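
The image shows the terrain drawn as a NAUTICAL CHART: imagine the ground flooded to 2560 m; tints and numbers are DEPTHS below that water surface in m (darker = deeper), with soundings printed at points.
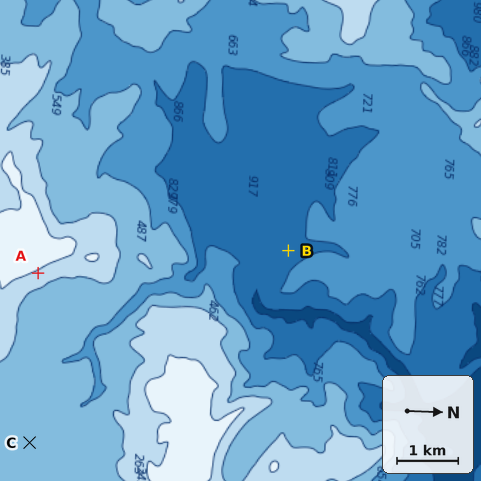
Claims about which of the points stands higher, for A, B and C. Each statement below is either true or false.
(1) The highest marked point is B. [false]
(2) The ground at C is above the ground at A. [false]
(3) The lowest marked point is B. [true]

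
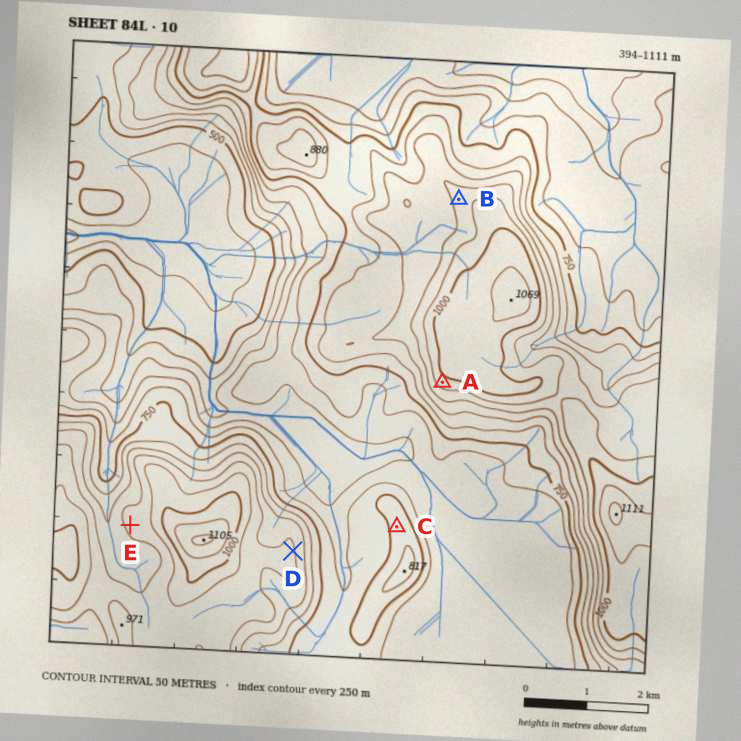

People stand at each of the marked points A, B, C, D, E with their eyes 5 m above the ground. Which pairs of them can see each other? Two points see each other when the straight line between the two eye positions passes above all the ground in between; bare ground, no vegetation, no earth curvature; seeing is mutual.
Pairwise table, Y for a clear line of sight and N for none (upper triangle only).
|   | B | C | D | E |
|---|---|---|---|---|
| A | N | Y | Y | N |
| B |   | N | Y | N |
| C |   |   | Y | N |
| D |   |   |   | N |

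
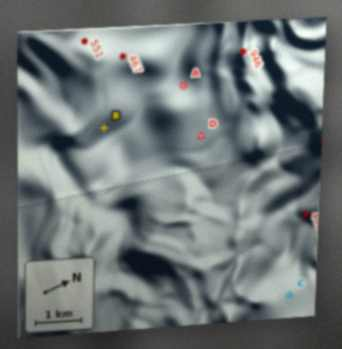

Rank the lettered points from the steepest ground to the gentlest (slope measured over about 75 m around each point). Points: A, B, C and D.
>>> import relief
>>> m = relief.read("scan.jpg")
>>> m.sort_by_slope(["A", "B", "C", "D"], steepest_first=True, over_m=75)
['B', 'A', 'C', 'D']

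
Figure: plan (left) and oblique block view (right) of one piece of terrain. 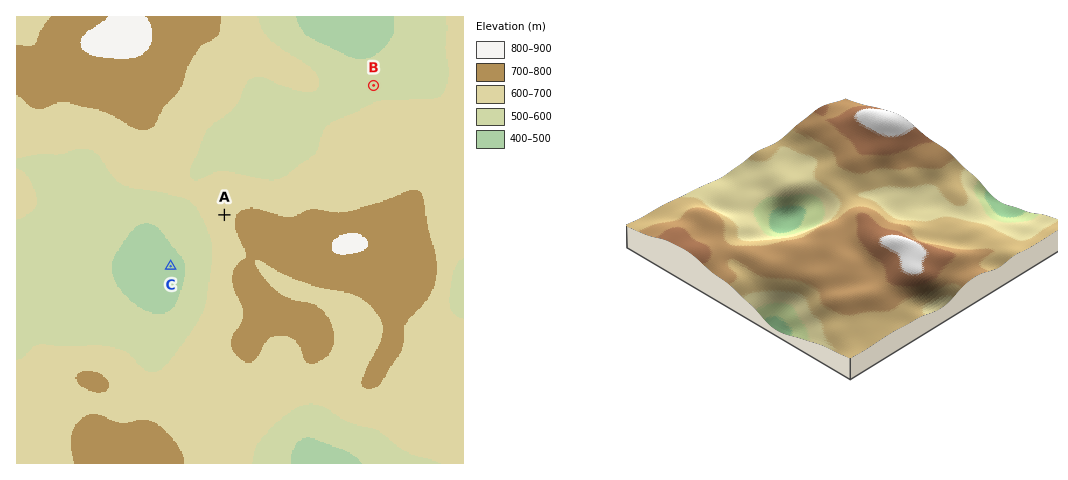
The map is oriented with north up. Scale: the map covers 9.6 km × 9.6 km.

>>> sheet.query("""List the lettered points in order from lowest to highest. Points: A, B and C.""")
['C', 'B', 'A']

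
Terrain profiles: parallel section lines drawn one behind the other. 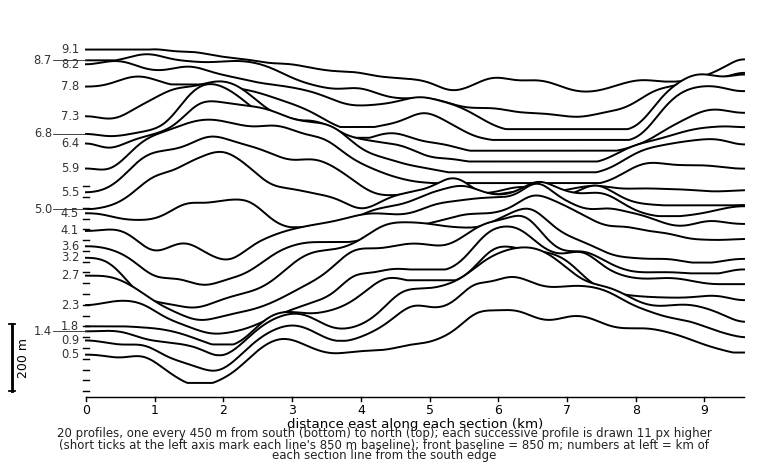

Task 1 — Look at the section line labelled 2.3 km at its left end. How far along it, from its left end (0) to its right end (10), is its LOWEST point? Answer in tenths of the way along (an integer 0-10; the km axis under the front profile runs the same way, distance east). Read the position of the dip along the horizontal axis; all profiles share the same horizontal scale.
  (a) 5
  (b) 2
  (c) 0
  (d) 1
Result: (b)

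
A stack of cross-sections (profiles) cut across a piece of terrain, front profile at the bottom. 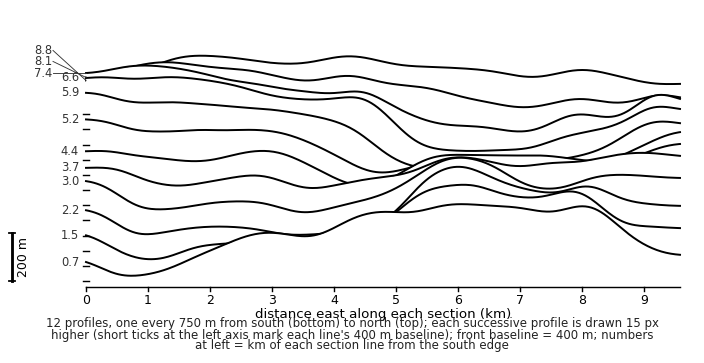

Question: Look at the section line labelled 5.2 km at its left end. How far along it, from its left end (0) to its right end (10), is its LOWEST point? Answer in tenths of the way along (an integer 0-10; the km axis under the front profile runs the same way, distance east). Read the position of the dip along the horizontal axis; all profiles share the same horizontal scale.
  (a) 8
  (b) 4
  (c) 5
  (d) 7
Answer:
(c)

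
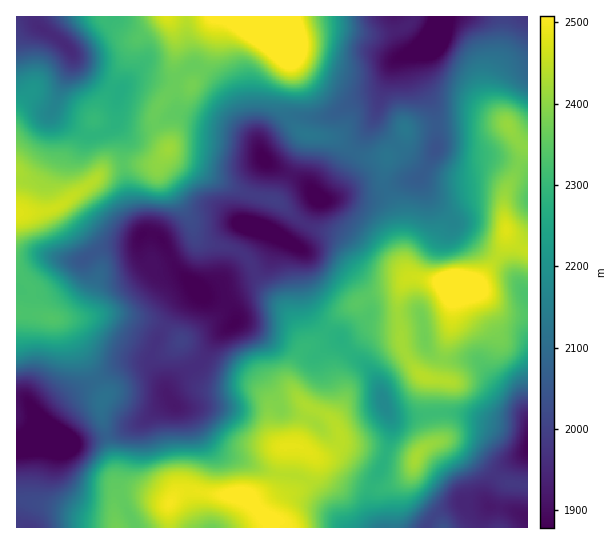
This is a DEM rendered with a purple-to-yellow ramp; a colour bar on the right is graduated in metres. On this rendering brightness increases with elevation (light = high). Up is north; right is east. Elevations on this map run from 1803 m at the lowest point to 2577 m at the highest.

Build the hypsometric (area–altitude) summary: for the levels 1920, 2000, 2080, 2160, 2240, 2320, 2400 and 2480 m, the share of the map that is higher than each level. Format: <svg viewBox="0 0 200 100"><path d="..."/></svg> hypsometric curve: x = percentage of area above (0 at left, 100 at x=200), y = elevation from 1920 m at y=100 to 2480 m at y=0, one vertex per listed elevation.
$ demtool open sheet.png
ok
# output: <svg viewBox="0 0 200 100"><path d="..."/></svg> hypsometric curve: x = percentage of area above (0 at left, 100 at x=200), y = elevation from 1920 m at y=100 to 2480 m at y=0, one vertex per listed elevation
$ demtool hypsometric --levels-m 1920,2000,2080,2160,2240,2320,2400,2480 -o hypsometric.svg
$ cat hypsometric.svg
<svg viewBox="0 0 200 100"><path d="M185 100l-29-14-23-15-23-14-18-14-27-14-33-15-24-14"/></svg>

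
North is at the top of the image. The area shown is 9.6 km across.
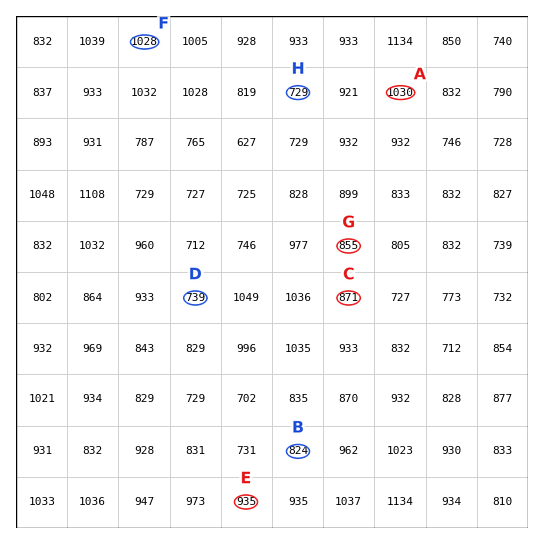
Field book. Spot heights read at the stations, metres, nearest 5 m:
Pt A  1030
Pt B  825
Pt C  870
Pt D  740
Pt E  935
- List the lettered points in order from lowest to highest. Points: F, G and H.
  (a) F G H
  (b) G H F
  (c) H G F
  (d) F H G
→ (c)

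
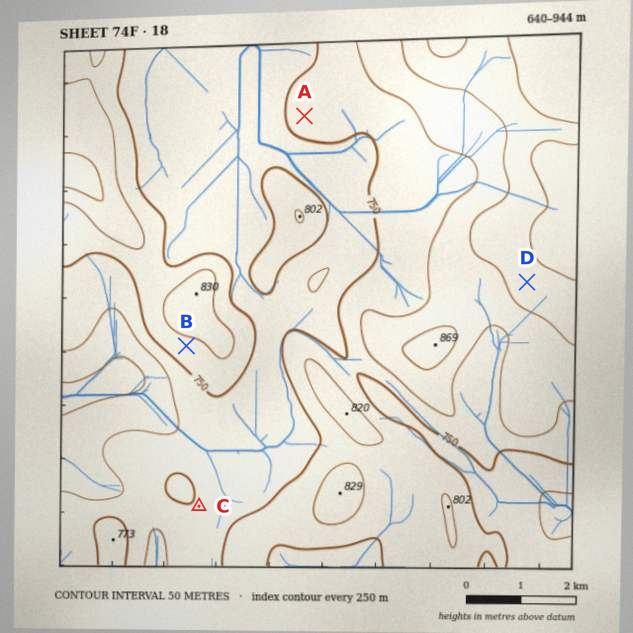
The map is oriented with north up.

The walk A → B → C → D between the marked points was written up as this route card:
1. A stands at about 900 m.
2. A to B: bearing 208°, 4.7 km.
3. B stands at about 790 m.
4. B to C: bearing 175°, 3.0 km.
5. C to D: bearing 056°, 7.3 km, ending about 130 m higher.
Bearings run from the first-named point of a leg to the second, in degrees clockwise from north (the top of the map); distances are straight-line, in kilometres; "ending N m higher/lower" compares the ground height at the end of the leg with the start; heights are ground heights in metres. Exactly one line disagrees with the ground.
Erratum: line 1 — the height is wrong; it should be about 760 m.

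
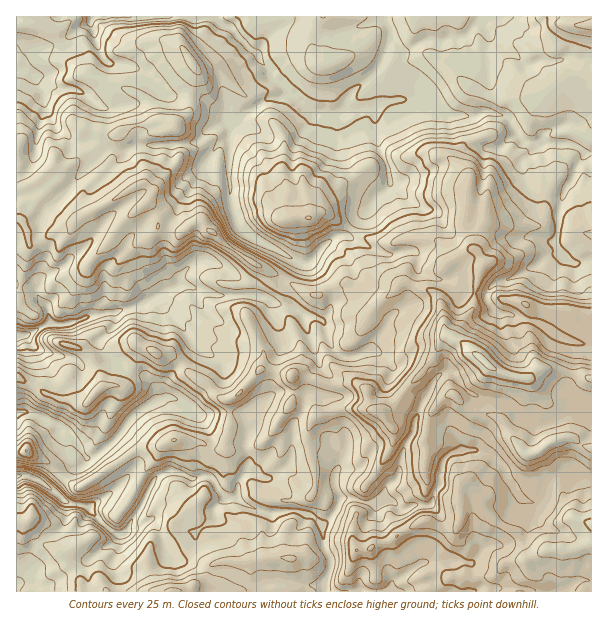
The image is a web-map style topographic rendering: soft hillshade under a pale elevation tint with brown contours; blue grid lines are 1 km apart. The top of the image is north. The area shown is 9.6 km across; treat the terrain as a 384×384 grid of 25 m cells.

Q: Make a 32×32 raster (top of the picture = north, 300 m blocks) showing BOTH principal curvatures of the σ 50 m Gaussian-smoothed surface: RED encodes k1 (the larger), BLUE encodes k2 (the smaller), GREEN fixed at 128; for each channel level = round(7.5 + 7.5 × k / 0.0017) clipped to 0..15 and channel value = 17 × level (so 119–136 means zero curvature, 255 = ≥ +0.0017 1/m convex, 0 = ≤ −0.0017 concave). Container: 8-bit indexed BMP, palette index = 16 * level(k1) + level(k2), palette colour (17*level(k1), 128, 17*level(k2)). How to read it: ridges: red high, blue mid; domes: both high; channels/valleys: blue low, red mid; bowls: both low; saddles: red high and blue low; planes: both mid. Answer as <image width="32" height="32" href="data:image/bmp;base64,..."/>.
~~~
<image width="32" height="32" href="data:image/bmp;base64,Qk02CAAAAAAAADYEAAAoAAAAIAAAACAAAAABAAgAAAAAAAAEAAATCwAAEwsAAAABAAAAAAAAAIAAABGAAAAigAAAM4AAAESAAABVgAAAZoAAAHeAAACIgAAAmYAAAKqAAAC7gAAAzIAAAN2AAADugAAA/4AAAACAEQARgBEAIoARADOAEQBEgBEAVYARAGaAEQB3gBEAiIARAJmAEQCqgBEAu4ARAMyAEQDdgBEA7oARAP+AEQAAgCIAEYAiACKAIgAzgCIARIAiAFWAIgBmgCIAd4AiAIiAIgCZgCIAqoAiALuAIgDMgCIA3YAiAO6AIgD/gCIAAIAzABGAMwAigDMAM4AzAESAMwBVgDMAZoAzAHeAMwCIgDMAmYAzAKqAMwC7gDMAzIAzAN2AMwDugDMA/4AzAACARAARgEQAIoBEADOARABEgEQAVYBEAGaARAB3gEQAiIBEAJmARACqgEQAu4BEAMyARADdgEQA7oBEAP+ARAAAgFUAEYBVACKAVQAzgFUARIBVAFWAVQBmgFUAd4BVAIiAVQCZgFUAqoBVALuAVQDMgFUA3YBVAO6AVQD/gFUAAIBmABGAZgAigGYAM4BmAESAZgBVgGYAZoBmAHeAZgCIgGYAmYBmAKqAZgC7gGYAzIBmAN2AZgDugGYA/4BmAACAdwARgHcAIoB3ADOAdwBEgHcAVYB3AGaAdwB3gHcAiIB3AJmAdwCqgHcAu4B3AMyAdwDdgHcA7oB3AP+AdwAAgIgAEYCIACKAiAAzgIgARICIAFWAiABmgIgAd4CIAIiAiACZgIgAqoCIALuAiADMgIgA3YCIAO6AiAD/gIgAAICZABGAmQAigJkAM4CZAESAmQBVgJkAZoCZAHeAmQCIgJkAmYCZAKqAmQC7gJkAzICZAN2AmQDugJkA/4CZAACAqgARgKoAIoCqADOAqgBEgKoAVYCqAGaAqgB3gKoAiICqAJmAqgCqgKoAu4CqAMyAqgDdgKoA7oCqAP+AqgAAgLsAEYC7ACKAuwAzgLsARIC7AFWAuwBmgLsAd4C7AIiAuwCZgLsAqoC7ALuAuwDMgLsA3YC7AO6AuwD/gLsAAIDMABGAzAAigMwAM4DMAESAzABVgMwAZoDMAHeAzACIgMwAmYDMAKqAzAC7gMwAzIDMAN2AzADugMwA/4DMAACA3QARgN0AIoDdADOA3QBEgN0AVYDdAGaA3QB3gN0AiIDdAJmA3QCqgN0Au4DdAMyA3QDdgN0A7oDdAP+A3QAAgO4AEYDuACKA7gAzgO4ARIDuAFWA7gBmgO4Ad4DuAIiA7gCZgO4AqoDuALuA7gDMgO4A3YDuAO6A7gD/gO4AAID/ABGA/wAigP8AM4D/AESA/wBVgP8AZoD/AHeA/wCIgP8AmYD/AKqA/wC7gP8AzID/AN2A/wDugP8A/4D/AIaGdbe3pbXV19eml4aGhoWFscWjpJS3prallYSklYaGdnanlKWEp6Zzc7amp6ent7iA9pSFloWVhISntreGh4aWpqe3tKOWx4SXhYWGl5aWppDo58WWdoW2lYSEpsm3prilpbXzwHC0t4eWhoenpaalg+eElPbXxciFl7eFlJSn2Nix0JD5wLWml5alpZGRoaKi56OkgMGht5aXdnZ1yKbnsKD4soL3kKi26aGTyKa2uJSx5YGm1qDHh5iFh3aVloCw9aL3tqTBkJCQxpSFhYa3dJXWtILokMiYl4OUhYaE+PWWhYHWxca1p6eoloaWhbeGhZT3gMejk5SCpfi1ZKb0lHWDppCWt+nnxbeFt7aEt3V0lbXB1ZeFhobYhefnxqKAcbakxYGXpoRhxYaF54LIpnO217axlnWXt5aFhISGgdfn2LW1pIGDcaT2tHSU1pWVova1x5Dmx6SDhIaXh4f2x5aF2MfIk4S354P2pYPWpbXF+IHmtaOzpIa2x4V2psaVp4OldJOUxdeWdHTos+ik1aWWlHLmk3K2+LXF6MXFk7Dz9pWlx/jXhIWGhsZ0pYOitIJ1loTV1fmWdMZ0dHSA8LCy17PphZWEh5aVx4W3pYSnp4WGpenWhYSWpnSGh+fS1pGQgaKFdZeVtummhJKTlJiohYVk9oPFcYLFxsjXppOlppWXp3SFlpOioYGUtumlhoa3lqXWhMTB58aDpHOlhKa4pZaXh4WUyLaStvfFhKanl6e4lJSGx5KQlIaWhreEtKTWlZenlIJhgfb3oICBp5aXkqSDqKem2MeVhXSFp6W3lZS3lrjFxcX2oICBppSAlLTXx7amhbeUdJWFlpiohae4hKWWlqXX97OAx+rY2ca0ZIaYl5Smhqenp6elh5aGhKfHtaW3loTngZO4l4ant3V1hoWChKeWp4d2l4SHp5eWlYWWx8ikhJSjhLiHlqeWloeEhJaYmLW4hYaXhJektqiVhoWGp8aUdKSmp7i2t5amyaKmhZWnxreFhpenlbajp5aGlYOCkdSVlZanpaSFdYans8jX2baTgpaFhZWEyLOSt7fIpqbHxoOFhoTGhYZ3d4aFdZWGldbZkqWFppe3c7a4hIOlt7fGlnaFpriGhIWGhoeHhoSCcZGTqJiGh6Z0pJKEh5aVdKWVhailhIOXh4aHhnZ2dqi4t5iIiIeHlXWkt8e3loWHl9ilh4aDh5eXhoWHd3aGqId2iJeXmIeWl6anpJOEh4fYpZeXgpeXqKiol5WXp7eHh4aWhYWFhoaGlqeSuLi3uNeFqJGVl4eXh4eXhZaVhYWXhpeWloWFp6enxaDDsMCwsLORtZiHh5eWhoaFmJiXl4aGdoWmx7c="/>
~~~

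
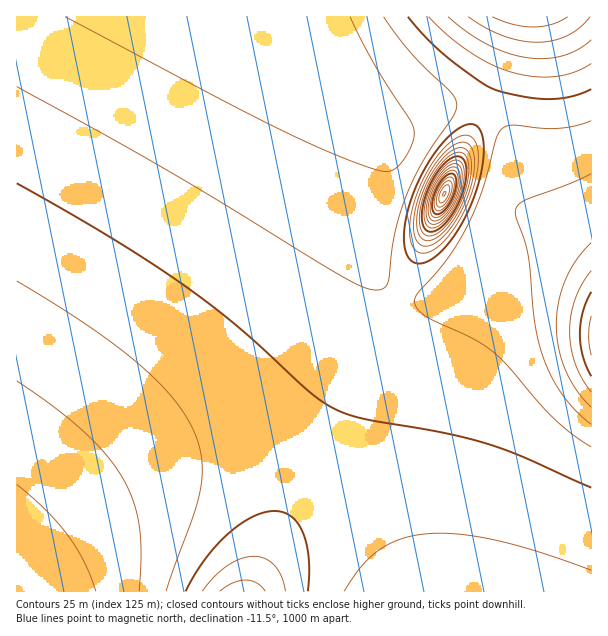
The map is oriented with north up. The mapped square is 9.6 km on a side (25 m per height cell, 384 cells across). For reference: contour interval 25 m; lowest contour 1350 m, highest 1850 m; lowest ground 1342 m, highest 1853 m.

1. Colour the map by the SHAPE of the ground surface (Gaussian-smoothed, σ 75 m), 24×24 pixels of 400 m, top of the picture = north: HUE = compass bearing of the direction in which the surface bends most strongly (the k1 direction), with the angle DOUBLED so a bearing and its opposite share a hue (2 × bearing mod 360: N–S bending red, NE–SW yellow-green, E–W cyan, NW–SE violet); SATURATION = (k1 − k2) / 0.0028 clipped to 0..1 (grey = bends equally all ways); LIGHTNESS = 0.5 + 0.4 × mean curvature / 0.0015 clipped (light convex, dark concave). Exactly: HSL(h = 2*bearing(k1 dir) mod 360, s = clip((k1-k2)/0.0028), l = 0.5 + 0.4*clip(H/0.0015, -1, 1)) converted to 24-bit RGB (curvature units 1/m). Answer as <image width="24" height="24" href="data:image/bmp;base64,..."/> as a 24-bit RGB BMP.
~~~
<image width="24" height="24" href="data:image/bmp;base64,Qk32BgAAAAAAADYAAAAoAAAAGAAAABgAAAABABgAAAAAAMAGAAATCwAAEwsAAAAAAAAAAAAAgIB/gIB/gX9/gX9/gn9/hH5/hn2AiHuEfnaGcXqFdIWCeYV7f4R9gYN+gYJ/gYF/gIB/gIB/gIB/gIB/gIB/gIB/gIB/gIB/gH9/gH9/gH9/gX9/gn9/g35/hH6BhXyEgXqGd3qFd4KEeoSAfYN9f4J+gIF/gIF/gIB/gIB/gIB/gIB/gIB/gIB/gIB/gICAgH9/gH9/gH9/gX9/gX9/gn+Ag36Bg36DgXyEe3uEeoCDfIOCfYJ/foF+f4F/gIF/gIB/gIB/gIB/gIB/gIB/gIB/gICAgICAgH9/gH9/gH9/gH9/gX+AgX+Agn+Bgn6CgX6CfX2CfH+CfYGCfoGAfoF/f4F/f4B/gIB/gIB/gIB/gIB/gIB/f4B/f4CAf4CAgH9/gH9/gH9/gH+AgH+AgX+AgX+AgX+BgH6Bf36Bfn+BfoCBfoGBfoGAf4B/f4B/f4B/gIB/gIB/gIB/f4B/f4CAf4GAf4KCgH9/gH9/gH+AgH+AgH+AgH+AgH+AgX+BgH+Bf3+Bfn+BfoCBfoCBf4CAf4B/f4B/f4B/f4B/gIB/f4B/f4B/f4GAf4KBfoSDgH9/gH9/gH+AgH+AgH+AgH+AgH+AgH+AgH+Af3+Af3+Af3+Af4CAf4CAf4CAf4B/f4B/f4B/f4B/f4B/f4F/f4J/foWBfIiEgH9/gH+AgH+AgH+AgH+AgH+AgH+AgH+AgH+Af3+Af3+Af3+Af4CAf4CAf4CAf4CAf4B/f4B/f4B/gIB/f4F/f4R+fYh+eouAgH+AgH+AgH+AgH+AgH+AgH+AgH+AgH+AgH+Af3+Af3+Af3+Af4CAf4CAf4CAf4CAf4B/f4B/gIB/gIF/gIJ/gIZ+fop7eIx4gH+AgH+AgH+AgH+AgH+AgH+AgH+AgH+AgH+Af3+Af3+Af3+Af3+Af4CAf4CAf4CAf4B/f4B/gIB/gIF/goN/hId9hIt6gYx2gH+AgH+AgH+AgH+AgH+AgH+AgH+AgH+AgH+AgH+Af3+Af3+Af3+Af4CAf3+Af4B/f4B/f4B/gIB/gYF/g4N+h4d9jIt6jIt1gH+AgH+AgH+AgH+AgH+AgH+AgH+AgH+AgH+AgH+Af3+Af3+Af3+Af3+Af3+AgH5+gIB9foB+gIB/gYB/g4F+h4N9i4N6jH92gH+AgH+AgH+AgH+AgH+AgH+AgH+AgH+AgH+AgH+Af3+Af3+Af3+Af3+Af36Agnt+hoJ3eIJ3fYB+gIB/goB/hYB9in57jHh4gH+AgH+AgH+AgH+AgH+AgH+AgH+AgH+AgH+AgH+Af3+Af3+Af3+Af3+AfX2Ag3KGm3Robo1hcYJ7foB+gX9/hH5+h3x+i3qAgH+AgH+AgH+AgH+AgH+AgH+AgH+AgH+AgH+AgH+Af3+Af3+Af3+Af3+AfX2AbWWGvFSBsMVISodxd4CAgH9/gn5+hH1/h3yDgH+AgH+AgH+AgH+AgH+AgH+AgH+AgH+AgH+AgH+AgH+AgH+AgH+AgH+Afn6AYWqEbzix/sqnLJJ8XX6Dfn9+gX5+gn5/g36BgH+AgH+AgH+AgH+AgH+AgH+AgH+AgH+AgH+AgH+AgH+AgH+AgH+AgH9/f39/bHiCK1mI/dLOW3fPPGeDeX1/gH9+gX9+gX9/f3+AgH+AgH+AgH+AgH+AgH+AgH+AgH+AgH+AgH+AgH+AgH+AgH9/gH9/gH9/eX2APXqDQdBT/qCuOkCMcneAgH99gYB9gYF+f3+AgH+AgH+AgH+AgH+AgH+AgH+AgH+AgH+AgH+AgH+AgH9/gH9/gH9/gH5/f31/Z4GAO5Bb3ptemE6gcXCAgH99gYF9gIF9f3+AgH+AgH+AgH+AgH+AgH+AgH+AgH+AgH+AgH+AgH+AgH9/gH9/gH5/gH5/gH1+e35+ZIJvmZ1bmWRxf3WBgH98gYJ8gIJ8f3+AgH+AgH+AgH+AgH+AgH+AgH+AgH+AgH+AgH+AgH+AgH9/gH5/gH5/gH1/gH1+gHx9fH55f4NyiXlygnl6goF8gYN8f4N8f3+AgH+AgH+AgH+AgH+AgH+AgH+AgH+AgH+AgH+AgH+AgH5/gH5/gH1/gHx/gXx+gXt9gXt7gX16g355g397g4N8gYR8f4R8f3+AgH+AgH+AgH+AgH+AgH+AgH+AgH+AgH+AgH+AgH+AgH6AgH1/gHx/gXx/gXt+gXp9gnp8gnt6g357hIJ8g4V8gIV9foV9f3+AgH+AgH+AgH+AgH+AgH+AgH+AgH+AgH+AgH+AgH6AgH6AgH2AgHx/gXt/gXp+gnp9gnp8g3t7hIB8hYV9g4Z9gId9fYd+"/>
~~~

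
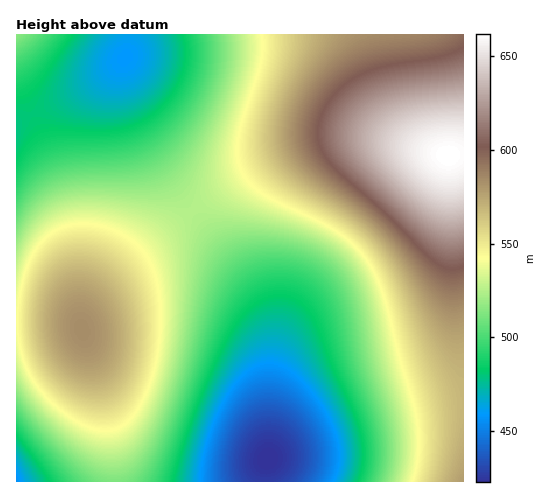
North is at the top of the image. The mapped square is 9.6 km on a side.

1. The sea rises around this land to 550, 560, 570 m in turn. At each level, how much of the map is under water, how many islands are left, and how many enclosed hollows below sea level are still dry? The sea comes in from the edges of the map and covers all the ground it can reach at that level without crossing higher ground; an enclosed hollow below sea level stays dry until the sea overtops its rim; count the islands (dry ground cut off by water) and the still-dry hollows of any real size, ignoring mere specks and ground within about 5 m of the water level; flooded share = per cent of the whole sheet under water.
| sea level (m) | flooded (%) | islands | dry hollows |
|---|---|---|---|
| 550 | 64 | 1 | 0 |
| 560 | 70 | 1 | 0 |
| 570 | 77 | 1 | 0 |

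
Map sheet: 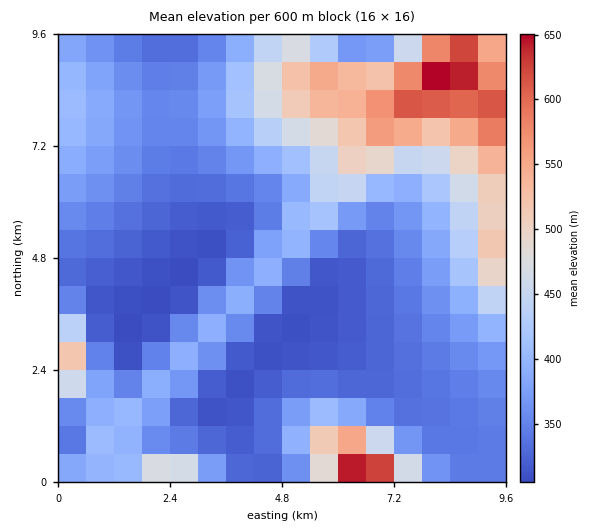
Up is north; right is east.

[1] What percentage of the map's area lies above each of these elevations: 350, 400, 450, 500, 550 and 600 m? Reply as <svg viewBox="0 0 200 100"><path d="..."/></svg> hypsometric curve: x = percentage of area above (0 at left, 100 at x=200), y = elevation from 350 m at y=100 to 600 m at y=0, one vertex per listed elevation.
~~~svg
<svg viewBox="0 0 200 100"><path d="M118 100l-55-20-22-20-14-20-12-20-8-20"/></svg>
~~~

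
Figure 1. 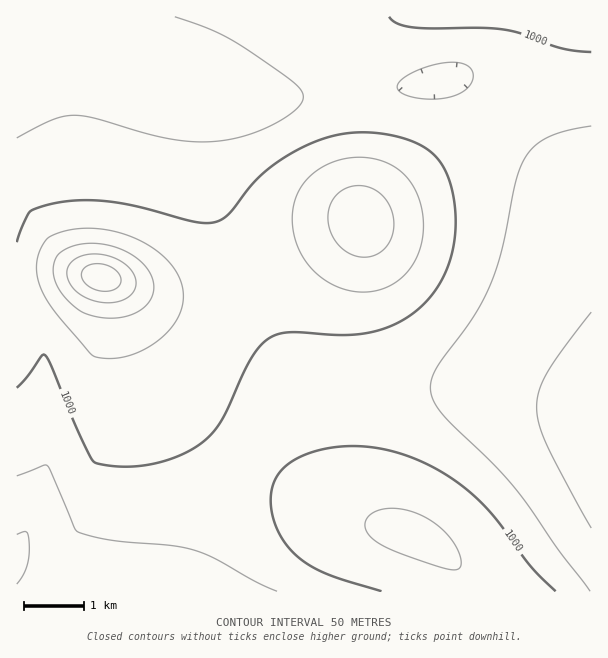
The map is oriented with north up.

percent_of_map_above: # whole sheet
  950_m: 74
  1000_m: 36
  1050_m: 10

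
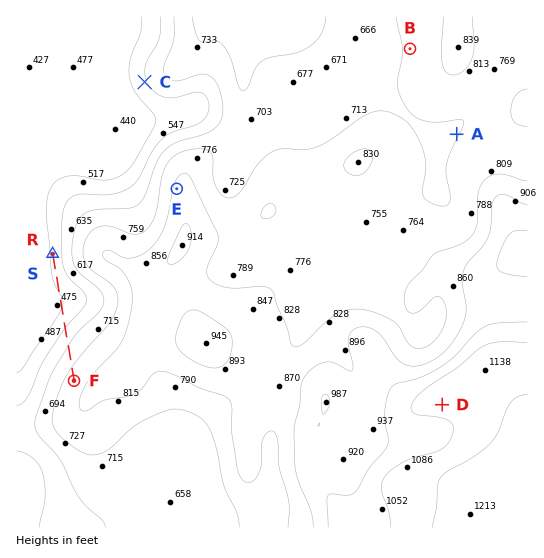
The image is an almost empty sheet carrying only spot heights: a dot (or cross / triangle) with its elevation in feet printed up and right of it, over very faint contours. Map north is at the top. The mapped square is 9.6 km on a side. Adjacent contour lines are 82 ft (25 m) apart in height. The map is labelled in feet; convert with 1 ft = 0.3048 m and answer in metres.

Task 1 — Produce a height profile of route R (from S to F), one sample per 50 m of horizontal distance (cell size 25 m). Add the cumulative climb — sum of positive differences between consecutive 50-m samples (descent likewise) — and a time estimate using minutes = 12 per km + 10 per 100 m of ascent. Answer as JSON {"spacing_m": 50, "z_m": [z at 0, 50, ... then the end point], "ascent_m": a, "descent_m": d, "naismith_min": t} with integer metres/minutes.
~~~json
{"spacing_m": 50, "z_m": [155, 156, 156, 157, 157, 157, 157, 157, 157, 156, 155, 154, 153, 152, 151, 150, 149, 148, 148, 148, 149, 151, 153, 155, 158, 162, 166, 170, 174, 178, 182, 186, 190, 194, 197, 200, 203, 206, 209, 212, 215, 218, 221, 225, 228, 231, 233, 236, 238, 239], "ascent_m": 93, "descent_m": 9, "naismith_min": 38}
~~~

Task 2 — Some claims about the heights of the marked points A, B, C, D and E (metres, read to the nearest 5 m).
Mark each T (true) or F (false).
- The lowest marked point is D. F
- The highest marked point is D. T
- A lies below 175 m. F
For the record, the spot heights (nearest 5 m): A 225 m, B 230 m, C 170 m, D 340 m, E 255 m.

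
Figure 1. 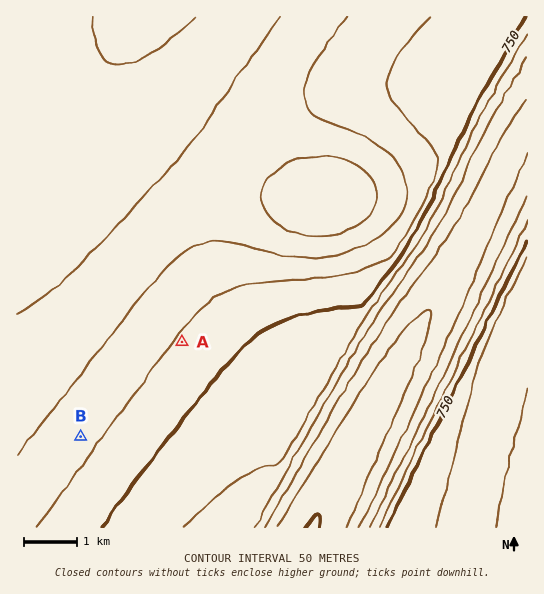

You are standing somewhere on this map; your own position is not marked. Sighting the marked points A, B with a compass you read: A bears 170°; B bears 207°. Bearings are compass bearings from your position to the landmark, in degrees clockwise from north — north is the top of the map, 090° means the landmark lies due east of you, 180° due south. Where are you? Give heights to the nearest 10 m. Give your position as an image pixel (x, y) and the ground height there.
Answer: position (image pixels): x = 168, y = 265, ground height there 850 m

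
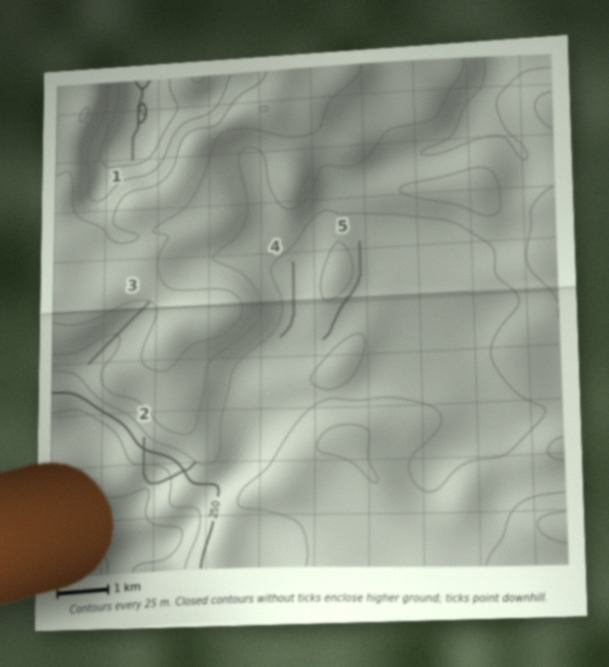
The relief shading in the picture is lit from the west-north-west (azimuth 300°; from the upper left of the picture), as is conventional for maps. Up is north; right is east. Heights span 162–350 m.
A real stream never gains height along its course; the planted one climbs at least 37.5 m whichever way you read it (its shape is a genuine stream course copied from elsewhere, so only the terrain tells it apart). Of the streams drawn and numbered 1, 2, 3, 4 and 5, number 2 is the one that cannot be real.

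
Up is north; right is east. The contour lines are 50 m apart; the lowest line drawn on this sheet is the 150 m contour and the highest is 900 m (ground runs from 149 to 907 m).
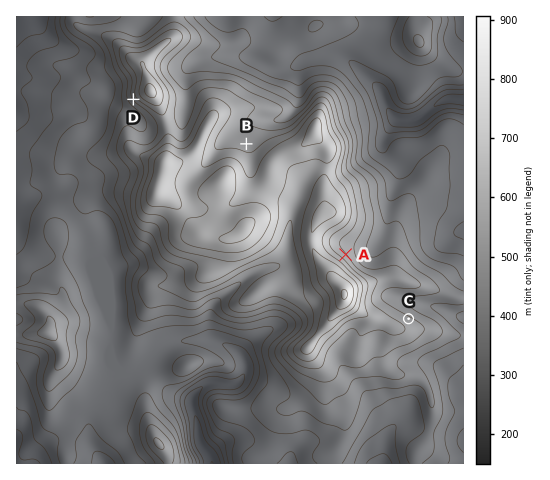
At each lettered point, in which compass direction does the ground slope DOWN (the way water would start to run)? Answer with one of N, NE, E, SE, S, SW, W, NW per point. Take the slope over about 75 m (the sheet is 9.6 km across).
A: NE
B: N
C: NE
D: SW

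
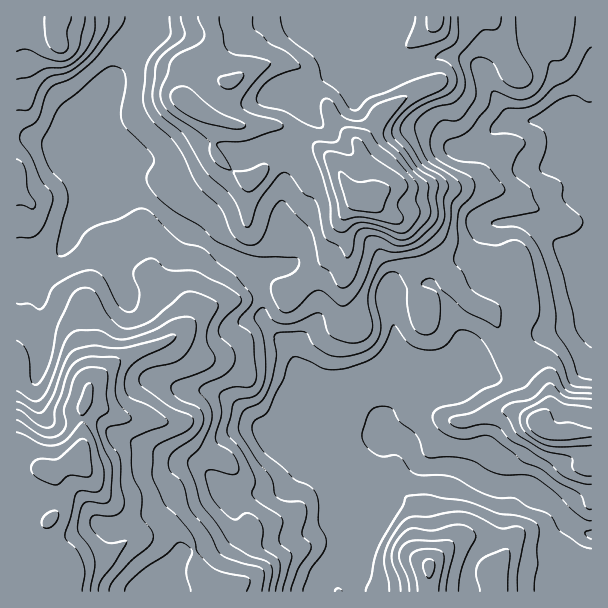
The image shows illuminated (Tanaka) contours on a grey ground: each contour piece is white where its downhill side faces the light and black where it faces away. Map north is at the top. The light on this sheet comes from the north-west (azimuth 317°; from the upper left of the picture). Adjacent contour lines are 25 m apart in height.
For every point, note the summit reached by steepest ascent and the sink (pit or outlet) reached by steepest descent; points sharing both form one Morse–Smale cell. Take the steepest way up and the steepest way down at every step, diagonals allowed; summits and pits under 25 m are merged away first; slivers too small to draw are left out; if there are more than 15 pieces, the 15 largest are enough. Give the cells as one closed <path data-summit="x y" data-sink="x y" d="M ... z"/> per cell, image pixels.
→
<path data-summit="80 456" data-sink="591 534" d="M260 292l-18 8-15 1-21 7-35 30-39 16-15 7-13 11-13 12-9 26 0 39-3 10 21 33 14 17 12 32 8-5 15-1 21-7 7 1 13 11 4 9 5 23 18 16 1 4 96 0 6-19 9-8 15-9 10-11 10-29-2-40 4-9 13-23 4-4 4 2 5-2-39-18-24-25-12-5-7-6-14-20-6-19-12-10-14-16 0-18z"/><path data-summit="80 456" data-sink="591 125" d="M144 198l-7 0-12 4-17 0-15 6-20 16-9 24-5 6-8 5-12 3-23-1 1 331 200-1 0-3-18-16-5-23-4-9-13-11-7-1-21 7-15 1-8 5-12-32-14-17-21-33 3-10 0-39 9-26 13-12 13-11 15-7 39-16 35-30 21-7 15-1 18-9-7-15-8-10-23-12-21-16-24-12z"/><path data-summit="365 198" data-sink="591 125" d="M452 55l-14 1-52 23-11-5-27 0-12-4-34 23-1 3 7 17 0 9-14 25 1 11-9 16-4 23 1 19 15 27 0 12-3 6-7 5-33 5-2 7 8 14 14-3 12 5 21-14 16-16 14-19 4-8 1-19 16-19 12 0 12 12 19 13 8 30 0 24 3 8 19-3 9-9 18-12 13-13 10-19 9-7 37 0 41 27 23 1 0-126-28-3-10-2-41 0-17-22-14-27-11-10z"/><path data-summit="189 105" data-sink="591 125" d="M372 16l-222 0-6 19-11 12-23 34 2 15-3 9 1 24 18 44 12 21 37 32 24 12 21 16 14 6 9 6 7 10 3-5 36-6 7-10 0-12-14-22-2-24 4-23 9-16-1-11 14-25 0-9-7-17 5-6 30-20 12 4 28 0-8-14 0-10 5-12z"/><path data-summit="429 567" data-sink="591 534" d="M396 440l-13 0-16 24-5 12 2 40-10 29-10 11-15 9-9 8-6 14 1 5 113 0 0-25 6-7 7-4 14 0 39 16 2 3 0 13 2 4 94-1 0-55-22-13-15-17-33-20-30 0-37-18-32 1-8-7-7-16z"/><path data-summit="365 198" data-sink="591 534" d="M371 199l-12 0-11 11-6 12 0 15-4 8-14 19-16 16-21 14-12-5-12 1-3 3 4 10-2 15 6 9 22 20 6 19 21 26 12 5 24 25 42 18-10-8-1-10 6-11 19-21 0-12-9-9-3-7-3-38-8-27 10-7 16-3-2-33-8-30-19-13z"/><path data-summit="539 425" data-sink="591 534" d="M516 364l-16 12-8 0-16-9-11 0-16 12-21 1-12 5-16 14-14 17-2 6 1 10 22 13 8 17 8 7 32-1 37 18 35 1 28 19 15 17 21 12 1-67-4 0-2-6-2-27-2-2-30 0-7-3-7-7 10-15 0-13z"/><path data-summit="59 44" data-sink="591 125" d="M149 16l-132 0-1 121 34 5 15 6 55 24 14 14 0-3-25-60 0-18 3-9-2-15 23-34 11-12 6-14z"/><path data-summit="80 456" data-sink="591 125" d="M522 222l-34 2-6 6-10 19-13 13-18 12-9 9-20 4 11 26 7-14 22-19 19 24 17 8 5 5 6 10 5 17 12 20 16-20 8-7 15-6 23-5 14-6 0-68-23-2-32-22z"/><path data-summit="80 456" data-sink="591 125" d="M591 16l-110 1 6 24-5 30 14 27 17 22 41 0 25 4 13-1z"/><path data-summit="17 171" data-sink="591 125" d="M27 138l-11 0 1 122 22 2 15-4 10-10 9-24 7-7 13-9 15-6 17 0 19-5-24-25-70-30z"/><path data-summit="80 456" data-sink="591 534" d="M452 280l-22 19-7 14-10-25-17 2-10 7 8 27 3 38 3 7 9 9 1 12 12-8 27-3 16-12 11 0 16 9 8 0 16-11-12-21-5-17-6-10-5-5-17-8z"/><path data-summit="539 425" data-sink="591 125" d="M591 320l-13 6-23 5-15 6-8 7-15 19 31 32 0 13-10 15 7 7 7 3 30 0 2 2 2 27 2 6 4-1z"/><path data-summit="435 17" data-sink="591 125" d="M480 16l-106 0-1 22-5 12 2 15 7 9 9 5 52-23 14-1 16 5 14 10 5-20 0-9z"/><path data-summit="429 567" data-sink="591 125" d="M455 556l-14 0-11 8-1 28 69-1-2-16-2-3z"/>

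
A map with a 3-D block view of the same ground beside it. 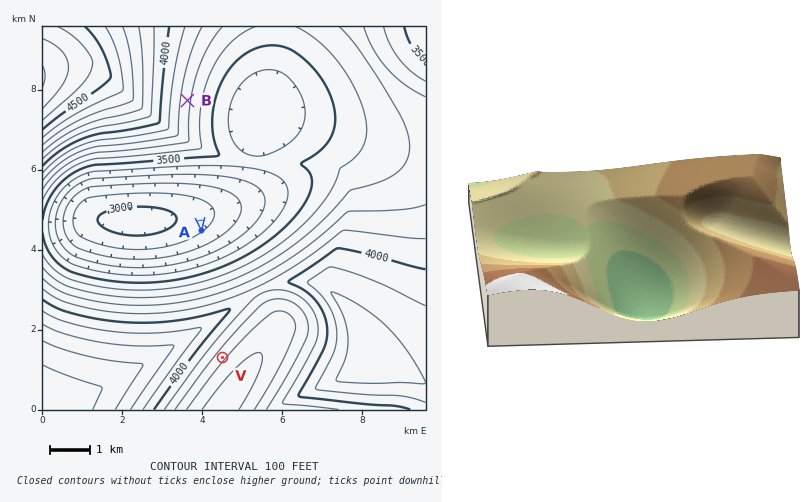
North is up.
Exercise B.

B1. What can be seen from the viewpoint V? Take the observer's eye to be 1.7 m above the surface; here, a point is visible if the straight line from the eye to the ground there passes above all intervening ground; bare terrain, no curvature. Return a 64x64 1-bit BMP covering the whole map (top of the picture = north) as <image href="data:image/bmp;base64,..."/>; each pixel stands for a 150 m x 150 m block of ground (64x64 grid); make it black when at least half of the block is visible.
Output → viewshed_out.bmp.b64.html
<image width="64" height="64" href="data:image/bmp;base64,Qk0+AgAAAAAAAD4AAAAoAAAAQAAAAEAAAAABAAEAAAAAAAACAAATCwAAEwsAAAIAAAAAAAAA////AAAAAAAAAP///gAAAAAAf///gAAAAAA////gAAAAAB////wAAAAAD////wAAAAAH////wAAAAAP////wAAAAAf////gAAAAA////+AAAAAD////4AAAAAH////gAAAAAP///+AAAAAAf///wAAAAAA////AAAAAAB///8AAAAAAD///gAAAAAAD//+AAAAAAAH//wAAAAAAAP/+AAAAAAAAP/wAAAAAAAAf+AAAAAAAAAHAAAAAAAAAAAAAAAAAAAAAAAAAAAAAAAAAAAAAAAAAAAAAAAAAAAAAAAAAAAAAAAAAAAAAAAAAAAAAAAAAAAAAAAAAAAAAAAAAAAAAAAAAAAAAAAAAAAAAAAAAAAAAAAAAAAAAAAAAAAAAAAAAAAAAAAAAAAAAAAAAAAAAAAAAAAAAAAAAAAAAAAAAAAAAAAAAAAAAAAAAAAAAAAAAAAAAAAAAAAAAAAAAAAAAAAAAAAAAAAAAAAAAAAAAAAAAAAAAAAAAAAAAAAAAAAAAAAAAAAAAAAAAAAAAAAAAAAAAAAAAAAAAAAAAAAAAAAAAAAAAAAAAAAAAAAAAAAAAAAAAAAAAAAAAAAAAAAAAAAAAAAAAAAAAAAAAAAAAAAAAAAAAAAAAAAAAAAAAAAAAAAAAAAAAAAAAAAAAAAAAAAAAAAAAAAAAAAAAAAAAAAAAAAAAAAA=="/>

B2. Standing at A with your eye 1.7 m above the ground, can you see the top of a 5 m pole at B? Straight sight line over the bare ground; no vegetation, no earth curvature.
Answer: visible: false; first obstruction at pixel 194 163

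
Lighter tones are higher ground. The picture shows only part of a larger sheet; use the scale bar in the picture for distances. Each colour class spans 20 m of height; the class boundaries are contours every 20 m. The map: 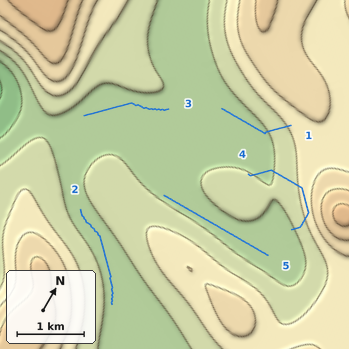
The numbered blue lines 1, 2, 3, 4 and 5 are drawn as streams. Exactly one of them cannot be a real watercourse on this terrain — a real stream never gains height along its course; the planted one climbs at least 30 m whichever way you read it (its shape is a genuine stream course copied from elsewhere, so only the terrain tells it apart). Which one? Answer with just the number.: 4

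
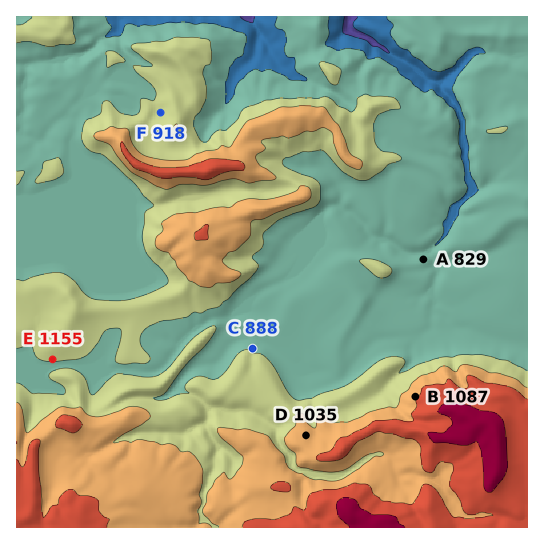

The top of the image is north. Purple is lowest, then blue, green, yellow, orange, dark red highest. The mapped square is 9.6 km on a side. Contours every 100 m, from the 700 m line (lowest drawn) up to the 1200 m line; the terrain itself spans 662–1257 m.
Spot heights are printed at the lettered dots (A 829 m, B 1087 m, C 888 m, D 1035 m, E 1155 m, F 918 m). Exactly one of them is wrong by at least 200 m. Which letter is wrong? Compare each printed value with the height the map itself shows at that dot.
E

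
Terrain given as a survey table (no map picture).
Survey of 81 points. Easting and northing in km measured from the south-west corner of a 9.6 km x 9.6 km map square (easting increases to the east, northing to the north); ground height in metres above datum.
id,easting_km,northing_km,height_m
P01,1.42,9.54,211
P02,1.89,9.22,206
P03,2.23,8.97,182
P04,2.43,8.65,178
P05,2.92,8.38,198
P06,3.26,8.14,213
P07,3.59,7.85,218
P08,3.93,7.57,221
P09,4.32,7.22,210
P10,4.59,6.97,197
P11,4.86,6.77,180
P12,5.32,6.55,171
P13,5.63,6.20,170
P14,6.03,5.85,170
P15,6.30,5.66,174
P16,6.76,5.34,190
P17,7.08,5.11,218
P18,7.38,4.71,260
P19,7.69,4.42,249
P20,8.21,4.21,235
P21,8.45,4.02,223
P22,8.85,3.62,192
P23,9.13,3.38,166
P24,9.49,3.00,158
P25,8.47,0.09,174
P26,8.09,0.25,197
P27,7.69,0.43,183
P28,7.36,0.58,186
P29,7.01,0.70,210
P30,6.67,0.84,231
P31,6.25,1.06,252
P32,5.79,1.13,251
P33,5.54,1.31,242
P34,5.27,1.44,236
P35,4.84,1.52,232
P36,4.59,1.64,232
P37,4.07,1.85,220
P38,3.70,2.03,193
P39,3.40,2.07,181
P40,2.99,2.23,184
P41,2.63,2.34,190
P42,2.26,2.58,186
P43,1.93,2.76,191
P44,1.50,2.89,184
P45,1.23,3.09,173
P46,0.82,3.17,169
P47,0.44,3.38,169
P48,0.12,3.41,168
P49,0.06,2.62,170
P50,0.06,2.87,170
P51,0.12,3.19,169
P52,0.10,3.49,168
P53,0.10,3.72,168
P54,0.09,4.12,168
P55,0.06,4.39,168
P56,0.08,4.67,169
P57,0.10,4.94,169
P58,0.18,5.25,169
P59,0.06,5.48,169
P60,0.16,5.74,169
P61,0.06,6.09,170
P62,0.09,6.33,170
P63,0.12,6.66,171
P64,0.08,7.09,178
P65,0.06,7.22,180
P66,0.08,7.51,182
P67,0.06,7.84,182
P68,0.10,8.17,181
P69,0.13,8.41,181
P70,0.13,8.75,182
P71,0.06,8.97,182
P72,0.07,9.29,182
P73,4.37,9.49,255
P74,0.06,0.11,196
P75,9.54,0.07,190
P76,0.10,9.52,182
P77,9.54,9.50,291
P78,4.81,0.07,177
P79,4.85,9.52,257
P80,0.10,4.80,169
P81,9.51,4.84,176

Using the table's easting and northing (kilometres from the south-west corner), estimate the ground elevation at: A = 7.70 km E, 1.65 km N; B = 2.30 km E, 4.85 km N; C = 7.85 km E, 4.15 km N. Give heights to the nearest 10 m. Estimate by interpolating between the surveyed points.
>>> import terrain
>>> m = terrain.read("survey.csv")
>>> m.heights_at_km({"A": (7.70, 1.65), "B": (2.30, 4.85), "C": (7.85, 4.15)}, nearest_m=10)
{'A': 190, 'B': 170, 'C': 240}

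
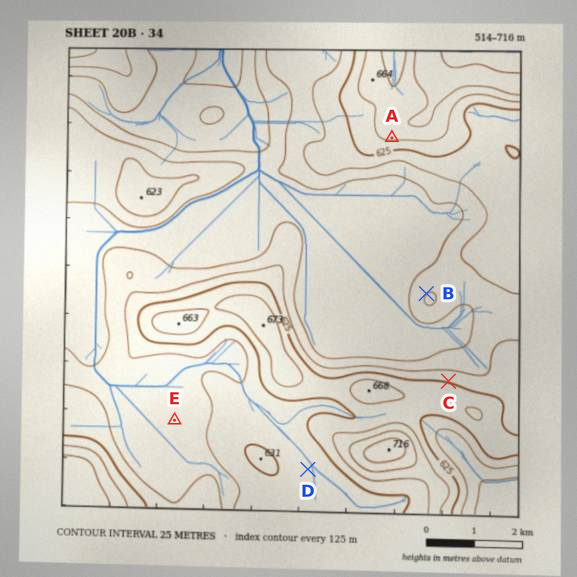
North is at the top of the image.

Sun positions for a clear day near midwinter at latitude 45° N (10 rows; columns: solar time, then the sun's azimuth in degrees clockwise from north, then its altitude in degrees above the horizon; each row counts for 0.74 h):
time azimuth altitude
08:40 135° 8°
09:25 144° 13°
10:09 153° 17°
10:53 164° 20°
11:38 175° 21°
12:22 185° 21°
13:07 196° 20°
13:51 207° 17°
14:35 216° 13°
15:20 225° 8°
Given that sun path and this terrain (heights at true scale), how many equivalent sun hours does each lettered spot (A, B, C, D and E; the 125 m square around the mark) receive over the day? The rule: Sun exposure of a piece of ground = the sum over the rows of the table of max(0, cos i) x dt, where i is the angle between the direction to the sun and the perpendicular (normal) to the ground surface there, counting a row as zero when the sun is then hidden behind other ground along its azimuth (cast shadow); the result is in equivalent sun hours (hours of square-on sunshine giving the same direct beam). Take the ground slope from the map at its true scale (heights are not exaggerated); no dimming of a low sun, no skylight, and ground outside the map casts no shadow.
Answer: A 2.6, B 1.8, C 1.4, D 2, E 2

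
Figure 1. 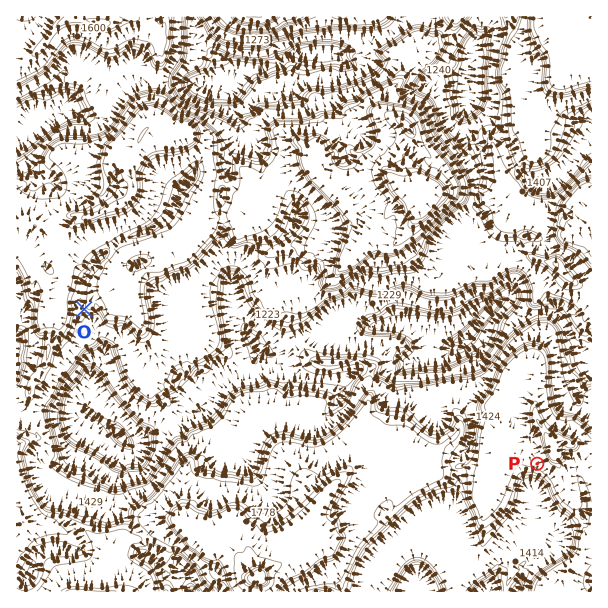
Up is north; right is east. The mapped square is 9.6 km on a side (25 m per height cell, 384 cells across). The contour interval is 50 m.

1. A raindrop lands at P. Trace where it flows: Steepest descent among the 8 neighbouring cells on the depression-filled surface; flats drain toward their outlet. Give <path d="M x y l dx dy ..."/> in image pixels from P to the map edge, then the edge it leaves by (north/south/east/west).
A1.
<path d="M537 464l-3 3 0 27 2 1 0 30-2 2 0 4-1 3-8 8-12 6-12 12-4 13-9 12 0 6"/>
exit: south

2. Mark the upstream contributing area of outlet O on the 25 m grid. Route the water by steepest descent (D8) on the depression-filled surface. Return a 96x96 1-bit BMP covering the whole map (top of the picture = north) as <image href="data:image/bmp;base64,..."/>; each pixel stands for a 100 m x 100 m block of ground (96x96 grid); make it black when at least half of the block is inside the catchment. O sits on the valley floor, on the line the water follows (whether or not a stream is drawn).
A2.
<image width="96" height="96" href="data:image/bmp;base64,Qk2+BAAAAAAAAD4AAAAoAAAAYAAAAGAAAAABAAEAAAAAAIAEAAATCwAAEwsAAAIAAAAAAAAA////AAAAAAAAAAAAAAAAAAAAAAAAAAAAAAAAAAAAAAAAAAAAAAAAAAAAAAAAAAAAAAAAAAAAAAAAAAAAAAAAAAAAAAAAAAAAAAAAAAAAAAAAAAAAAAAAAAAAAAAAAAAAAAAAAAAAAAAAAAAAAAAAAAAAAAAAAAAAAAAAAAAAAAAAAAAAAAAAAAAAAAAAAAAAAAAAAAAAAAAAAAAAAAAAAAAAAAAAAAAAAAAAAAAAAAAAAAAAAAAAAAAAAAAAAAAAAAAAAAAAAAAAAAAAAAAAAAAAAAAAAAAAAAAAAAAAAAAAAAAAAAAAAAAAAAAAAAAAAAAAAAAAAAAAAAAAAAAAAAAAAAAAAAAAAAAAAAAAAAAAAAAAAAAAAAAAAAAAAAAAAAAAAAAAAAAAAAAAAAAAAAAAAAAAAAAAAAAAAAAAAAAAAAAAAAAAAAAAAAAAAAAAAAAAAAAAAAAAAAAAAAAAAAAAAAAAAAAAAAAAAAAAAAAAAAAAAAAAAAAAAAAAAAAAAAAAAAAAAAAAAAAAAAAAAAAAAAAAAAAAAAAAAAAAAAAAAAAAAAAAAAAAAAAAAAAAAAAAAAAAAAAAAAAAAAAAAAAAAAAAAAAAAAAAAAAAAAAAAAAAAAAAAAAAAAAAAAAAAAAAAAAAAAAAAAAAAAAAAAAAAAAAAAAAAAAAAAAAAAAAAAAAAAAAAAAAAAAAAAAAAAAAAAAAAAAAAAAAAAAAAAAAAAAAAAAAAAAAAAAAAAAAAAAAAAAAAAAAAAAA8AAAAAAAAAAAAAAB8AAAAAAAAAAAAAAB+AAAAAAAAAAAAAAA/gAAAAAAAAAAAAAA/wAAAAAAAAAAAAAA/wAAAAAAAAAAAAAA/wAAAAAAAAAAAAAA/wAAAAAAAAAAAAAB/4AAAAAAAAAAAAAB/+AAAAAAAAAAAAAB//gAAAAAAAAAAAAB///gAAAAAAAAAAAA///wAAAAAAAAAAAAf//4AAAAAAAAAAAAP//8AAAAAAAAAAAAD//8AAAAAAAAAAAAAf/8AAAAAAAAAAAAAH/+AAAAAAAAAAAAAB/+AAAAAAAAAAAAAB/+AAAAAAAAAAAAAA//AAAAAAAAAAAAAB//AAAAAAAAAAAAAB//AAAAAAAAAAAAAB//AAAAAAAAAAAAAB//AAAAAAAAAAAAAA//AAAAAAAAAAAAAA/+AAAAAAAAAAAAAA/8AAAAAAAAAAAAAAf4AAAAAAAAAAAAAAf4AAAAAAAAAAAAAAPQAAAAAAAAAAAAAAAAAAAAAAAAAAAAAAAAAAAAAAAAAAAAAAAAAAAAAAAAAAAAAAAAAAAAAAAAAAAAAAAAAAAAAAAAAAAAAAAAAAAAAAAAAAAAAAAAAAAAAAAAAAAAAAAAAAAAAAAAAAAAAAAAAAAAAAAAAAAAAAAAAAAAAAAAAAAAAAAAAAAAAAAAAAAAAAAAAAAAAAAAAAAAAAAAAAAAAAAAAAAAAAAAAAAAAAAAAAAAAAAAAAAAAAAAAAAAAAAAAAAAAAAAAAAAAAAAAAAAAAAAAAAAAAAAAAAAAAAAAAA="/>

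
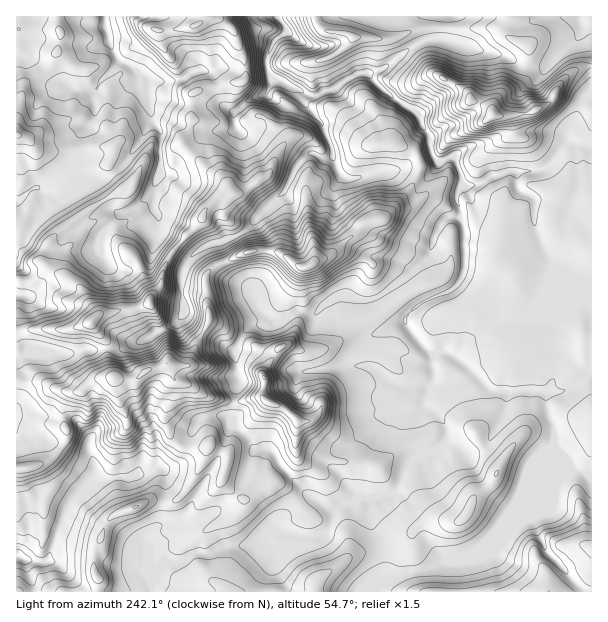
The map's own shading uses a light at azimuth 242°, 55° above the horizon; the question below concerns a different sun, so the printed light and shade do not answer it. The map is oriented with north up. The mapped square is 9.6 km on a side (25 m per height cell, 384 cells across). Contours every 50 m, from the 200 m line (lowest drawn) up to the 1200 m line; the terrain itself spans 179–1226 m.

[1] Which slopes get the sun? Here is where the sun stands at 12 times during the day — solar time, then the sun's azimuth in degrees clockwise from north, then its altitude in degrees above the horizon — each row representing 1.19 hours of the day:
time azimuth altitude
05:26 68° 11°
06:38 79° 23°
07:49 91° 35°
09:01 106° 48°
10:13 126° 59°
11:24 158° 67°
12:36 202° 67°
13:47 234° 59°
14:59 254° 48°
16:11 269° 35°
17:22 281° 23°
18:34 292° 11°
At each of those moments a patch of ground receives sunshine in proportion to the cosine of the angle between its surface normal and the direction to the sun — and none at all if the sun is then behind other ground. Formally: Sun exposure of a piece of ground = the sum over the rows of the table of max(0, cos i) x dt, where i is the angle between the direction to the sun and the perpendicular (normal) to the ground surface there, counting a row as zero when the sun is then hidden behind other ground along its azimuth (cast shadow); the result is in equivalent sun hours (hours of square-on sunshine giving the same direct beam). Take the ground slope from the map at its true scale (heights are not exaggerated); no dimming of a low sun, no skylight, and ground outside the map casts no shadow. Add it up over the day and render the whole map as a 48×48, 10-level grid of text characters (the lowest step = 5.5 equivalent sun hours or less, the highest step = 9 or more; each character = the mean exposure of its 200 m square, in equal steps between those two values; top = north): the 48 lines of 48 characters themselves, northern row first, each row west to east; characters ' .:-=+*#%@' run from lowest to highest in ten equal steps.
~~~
@@%%#@%*#*=+#%#%%#:-=:+*##**#%%%%%%##%##%@%%%%@@
@@%%%%*=#*+%%#**##*-*-.++*##**##%%%%%%%%@%%%%@@@
@@%%%##=###+%###%#%=-   -=+#**###*+##%%%%%@%%@%%
@%%@%***#%#**%%%%%%+. =--=**##%#+-..=++*#%@%%*=+
%%@@@%%###%%*#%#%%%*. +######*+==-=  .:=-*%%+.*%
#%@@@@%%%%%%%*=*#%%+-:-=###-..+*##**= .::-*= =#%
%#%%%%%%%%@%%#%%%%#+=.:+*=:+#- +***++*+-++  =+*#
%%#%%%%%%##%#*%%%%*. .*+++#*%%- -+*+*#%*=:-===**
#*#%%%%%%%####%%%*+%%=:::#%####+ :=#+***++=:=##*
**#%%%%%%##+**%@%%#%%%*=-:#%%###= =***:.=**#%%#%
%%%%%%%%%%+=+%%%###%%#%%#=+%%%%%*:.*+-=###%%%%%%
%%%%@@@@%#=+*@%%#+##**##*#+#%%#%%*.+++%%##%%%#%%
@%%@@@@@%=#**%%%*+=++#*-==+#%%%%%%=:=#@%%%%%%%%%
@@@@@@@%=*#**%%%##+*#*+:##+#####*%***#%##%##%@@@
@@@@@%#=#@#**%#+*%##+*=+%%*+-.:-*%%%#**#%%%@@@@@
%%@@#=+%%%##%%+-%@#*#*++#**+::-=*%%%*#%@@%%%@@@@
%@%*=#%%%%%%%*-#%%##*====++-:*#*#%%%##%@@@@%@@@@
@%=+%@@%%%%%#-*#**#+::-:--==#%#*#%%*+*%%@@@@@@@@
%++%%%%%#++#==*+*#.  :=:+--#%%%#%%%*#+%%@@@@@@@@
*-%%%%%%%#=-:**+.  :=+=:++*%#%#%%%##%*#@@@@@@@@@
+#%#**#%%%+.=+- :+-:--++*#++###%@%#%%*%@@@@@@@@@
+%@%#=+###= =- +#++*#+=--==***%%%##%%*%@@@@@@@@@
%@%%%#----::+..#+=*####+++###%%%#%%%#*@@@@@@@@@@
#%%##*: ..-++-.++-+#%%@%%%%%%%%%%%#+*%@@@@@@@@@@
**+**==*#%#*=:.-+=+#%%@%%%%%%%%%%**%@@@@@@@@@@@@
+----+#####+=. -#**#%%#*%%@@@@@%%%%%%@@@@@@@@@@%
%%###+*##%%+   *###--..+*#%%@@@@%%@@@@@@@@@@@@@@
%%%%%%#%#*:   -**#**=-+**%%%@@@@@%@@@@@@@@@@@@@@
%%%%#+--:   +=+:.=++*#*#%%%%@@@@@@@%@@@@@@@@@@@@
%#**=----=*#%%#*+*==-=*####%%@@@@@@@@@@@@@@@@@@@
%%#+**%%@%##%%#++==-*++=--+%%%@@@@@@@@@@@@@@@@@%
%%%#####%%######+-:.*..---+#%@@@@@@@@@@%@%%@@%%%
%%%%*++=#%##%#*++**+**- +#+##%@@@@@@%%%%@%%%%%%%
%%%%**-=*##*%%%#*##**+#****##%%%@@%@%%%%%%#%%@@@
%%%%+--=****#%%***#%##*#*#%##%%%%%%@@%%%%#%%%@@@
%%%%*--++++**%%##**#%%###%%%%%%#%@@@@%@%#%%%%@@@
##%%+**##*##*#%@%%#####%%%%#%##%@%@@@@%##%%%%@@@
*##*####%%%%%%%%#%%%%*%#%%%%%%%%%%@%%%#*%#%%%@@@
*+*%%%%####*##%%#%%%@%#%%@%%@@@%%%%%#**%%#%%%@%%
%%%%%%#+*+=*#%%#%%%%@%%%%@@@@@@@%%%%##%%%%%%%%%%
@@@%%#++=-+%%%%%%@@@%%%%%@@@@@@%%%%%#%%%%%%%@%%#
@@@%%#**##*%%%@@@@@%%%%@@%@%%@%%%%%%%%%%%%%@%###
@@%%%##%%%%%%%%%@@%%%%%@@@%%%@@%@@@%%%#%%%#*===*
%@%#%##%%%%%@@@@%%%%%@@@@@%%%%@@@@%%##%%%*=+++##
#%#%%#%%#%%@@@@@%%%%@@@@%###%%@@@@@@@@@%%**+*%@@
+*#%##%%%%%@@@%%%%%%@@%*++#%%@@@@@@@@@%####%+%%@
*#*+*#%*%%@@@%@@%%%%%%#*#%%%%%%@%%#####***#%%*%@
###**#%%%%%@@@@@@@%%#*#%@%%%%%%%#*++*****#%%%%%@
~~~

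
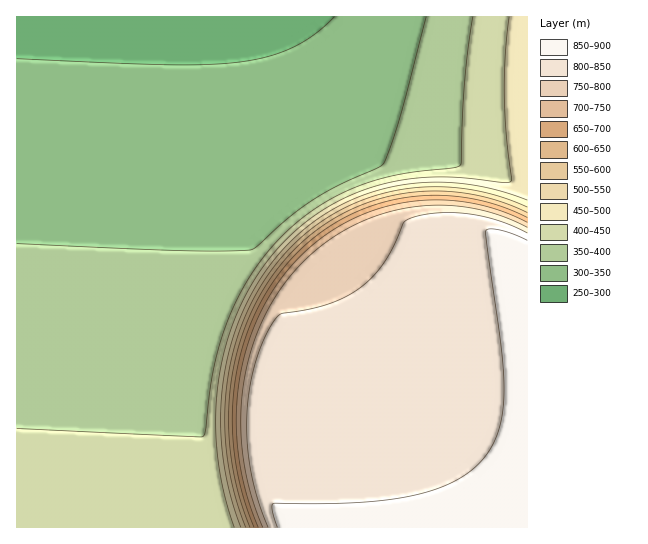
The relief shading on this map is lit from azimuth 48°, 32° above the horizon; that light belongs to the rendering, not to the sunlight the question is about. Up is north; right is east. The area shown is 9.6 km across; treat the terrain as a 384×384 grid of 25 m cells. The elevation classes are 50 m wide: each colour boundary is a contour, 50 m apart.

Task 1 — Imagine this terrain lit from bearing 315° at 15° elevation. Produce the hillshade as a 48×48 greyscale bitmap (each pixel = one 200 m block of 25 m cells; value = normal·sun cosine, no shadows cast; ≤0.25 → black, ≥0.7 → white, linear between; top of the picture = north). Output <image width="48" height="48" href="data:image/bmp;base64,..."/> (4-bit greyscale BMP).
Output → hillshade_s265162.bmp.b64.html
<image width="48" height="48" href="data:image/bmp;base64,Qk32BAAAAAAAAHYAAAAoAAAAMAAAADAAAAABAAQAAAAAAIAEAAATCwAAEwsAABAAAAAAAAAAAAAAABEREQAiIiIAMzMzAERERABVVVUAZmZmAHd3dwCIiIgAmZmZAKqqqgC7u7sAzMzMAN3d3QDu7u4A////ABERERERERERERJGZTERERERERERERERERERERERERERERRmZCERERERERERERERERERERERERERESV3YxERERERERERERERERERERERERERETZ3UxEREREREREREREREREREREREREREUeIUhEREREREREREREREREREREREREREUiYQRERERERERERERERERERERERERERElmYQREREREREREREREREREREREREREREmmoMREREREREREREREREREREREREREREnqoMRERERERERERERERERERERERERERE3u4MRERERERERERERERERERERERERERE4u4MRERERERERERERERERERERERERERE4zIMRERERERERERERERERERERERERERE4zJMREREREREREREREREREREREREREREozaQREREREREREREREREREREREREREREnzbUREREREREREREREREREREREREREREmzsYREREREREREREREREREREREREREREVvtghEREREREREREREREREREREREREREUrupBERERERERERERERERERERERERERETnvxhERERERERERERERERERERERERERESff6TERERERERERERERERERERERERERERS//GERERERERERERERERERERERERERERKO/pMRERERERERERERERERERERERERERFc/9chEREREREREREREREREREREREREREo7/xiEREREREREREREREREREREREREREUv/+1ERERERERERERERERERERERERERESfP/qUhERERERERERERERERERERERERERON/+tjERERERERERIxERERERERERERERE53//IUxERERERIjNBEREREREREREREREUnf/9uGQyIiIzRERREREREREREREREREROM7/7bmHZmZmZmVBERERERERERERERERE2re7u3LqpmId2VBERERERERERERERERESSKzd3cy6qYh2QxEREREREREREREREREREkeau7uqmHZUMhERERERERERERERERERERI1Z3d3ZUQyIRERERERERERERERERERERERIjMzMiIiIRERERERERERERERERERERERERERERIiIhERERERERERERERERERERERERERESIiIhEREREREREREREREREREREREREREiIiIhERERERERERERERERERERERERERIiIiIhERERERERERERERERERERERERERIiIiIhERERERERERERERERERERERERESIiIiIhERERERERERERERERERERERERESIiIiIhERERERERERERERERERERERERESIiIiIhEREREREREREREREREREREREREiIiIiIhEREREREREREREREREREREREREiIiIiIhEREREREREREREREREREREREREiIiIiIhERERERERERERERERERERERERIiIiIiIhERERERERERERERERERERERERIiIiIiIg=="/>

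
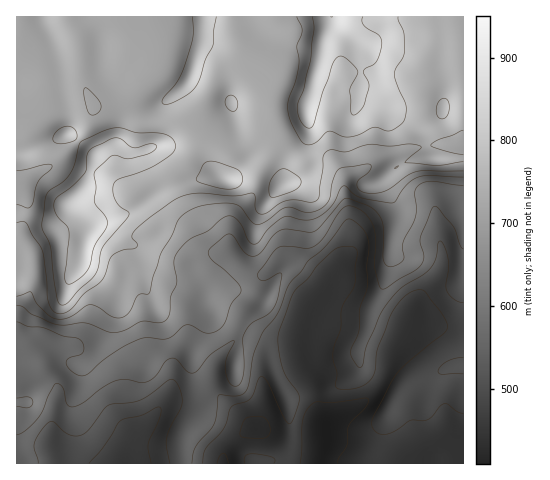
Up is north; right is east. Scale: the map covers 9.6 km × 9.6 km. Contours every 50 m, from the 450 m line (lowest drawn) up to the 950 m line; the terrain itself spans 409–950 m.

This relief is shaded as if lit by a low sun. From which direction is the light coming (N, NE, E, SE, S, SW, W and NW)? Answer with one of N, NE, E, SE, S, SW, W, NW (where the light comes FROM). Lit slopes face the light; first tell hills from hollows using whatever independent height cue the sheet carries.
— E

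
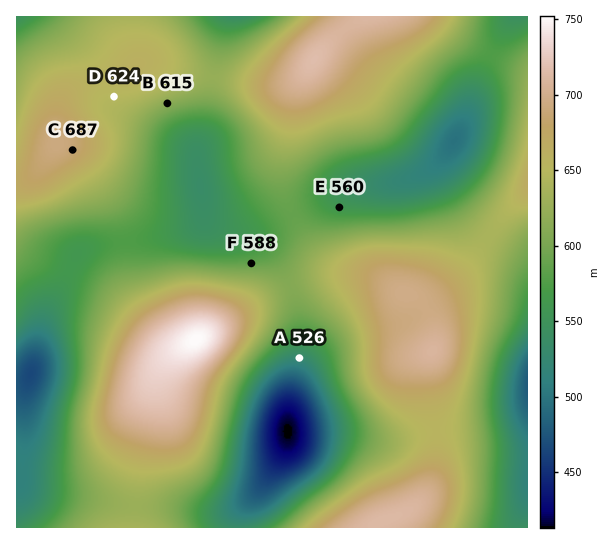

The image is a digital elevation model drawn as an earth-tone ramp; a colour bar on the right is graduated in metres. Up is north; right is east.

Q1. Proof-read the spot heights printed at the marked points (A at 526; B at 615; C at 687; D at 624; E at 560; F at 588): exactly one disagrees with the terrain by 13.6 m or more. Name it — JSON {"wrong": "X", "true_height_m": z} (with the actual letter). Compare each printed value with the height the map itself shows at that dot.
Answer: {"wrong": "D", "true_height_m": 648}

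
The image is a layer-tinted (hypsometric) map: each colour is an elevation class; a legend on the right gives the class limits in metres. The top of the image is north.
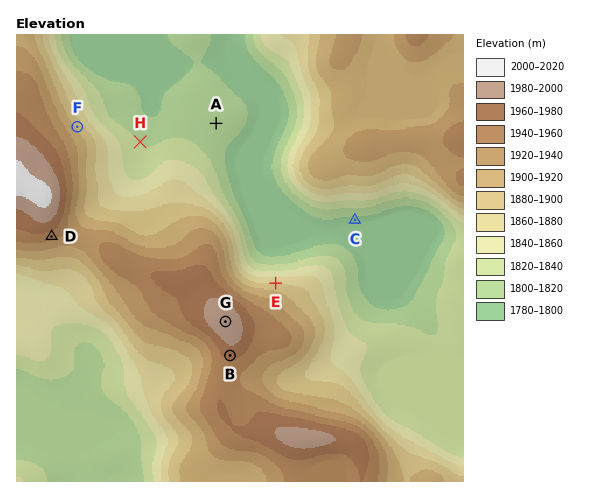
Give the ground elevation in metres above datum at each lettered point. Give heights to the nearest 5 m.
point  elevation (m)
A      1820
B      1965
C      1795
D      1950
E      1880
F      1895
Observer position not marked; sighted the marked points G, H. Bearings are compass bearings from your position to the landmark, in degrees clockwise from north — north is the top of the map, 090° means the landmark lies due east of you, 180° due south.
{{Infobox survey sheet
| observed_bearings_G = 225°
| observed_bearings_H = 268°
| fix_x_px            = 415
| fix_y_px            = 132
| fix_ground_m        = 1925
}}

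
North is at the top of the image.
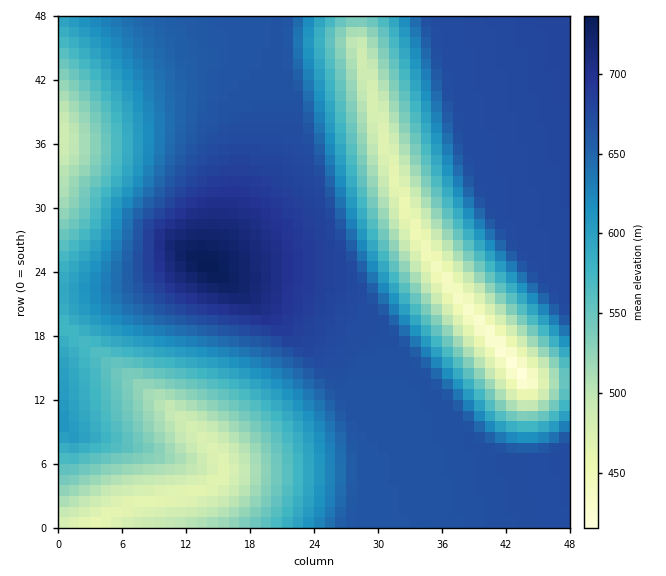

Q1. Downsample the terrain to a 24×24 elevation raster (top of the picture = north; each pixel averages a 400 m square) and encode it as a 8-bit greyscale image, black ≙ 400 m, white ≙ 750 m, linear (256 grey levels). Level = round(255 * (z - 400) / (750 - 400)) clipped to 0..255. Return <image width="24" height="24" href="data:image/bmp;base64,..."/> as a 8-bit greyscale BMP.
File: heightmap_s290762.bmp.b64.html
<image width="24" height="24" href="data:image/bmp;base64,Qk12BgAAAAAAADYEAAAoAAAAGAAAABgAAAABAAgAAAAAAEACAAATCwAAEwsAAAABAAAAAAAAAAAAAAEBAQACAgIAAwMDAAQEBAAFBQUABgYGAAcHBwAICAgACQkJAAoKCgALCwsADAwMAA0NDQAODg4ADw8PABAQEAAREREAEhISABMTEwAUFBQAFRUVABYWFgAXFxcAGBgYABkZGQAaGhoAGxsbABwcHAAdHR0AHh4eAB8fHwAgICAAISEhACIiIgAjIyMAJCQkACUlJQAmJiYAJycnACgoKAApKSkAKioqACsrKwAsLCwALS0tAC4uLgAvLy8AMDAwADExMQAyMjIAMzMzADQ0NAA1NTUANjY2ADc3NwA4ODgAOTk5ADo6OgA7OzsAPDw8AD09PQA+Pj4APz8/AEBAQABBQUEAQkJCAENDQwBEREQARUVFAEZGRgBHR0cASEhIAElJSQBKSkoAS0tLAExMTABNTU0ATk5OAE9PTwBQUFAAUVFRAFJSUgBTU1MAVFRUAFVVVQBWVlYAV1dXAFhYWABZWVkAWlpaAFtbWwBcXFwAXV1dAF5eXgBfX18AYGBgAGFhYQBiYmIAY2NjAGRkZABlZWUAZmZmAGdnZwBoaGgAaWlpAGpqagBra2sAbGxsAG1tbQBubm4Ab29vAHBwcABxcXEAcnJyAHNzcwB0dHQAdXV1AHZ2dgB3d3cAeHh4AHl5eQB6enoAe3t7AHx8fAB9fX0Afn5+AH9/fwCAgIAAgYGBAIKCggCDg4MAhISEAIWFhQCGhoYAh4eHAIiIiACJiYkAioqKAIuLiwCMjIwAjY2NAI6OjgCPj48AkJCQAJGRkQCSkpIAk5OTAJSUlACVlZUAlpaWAJeXlwCYmJgAmZmZAJqamgCbm5sAnJycAJ2dnQCenp4An5+fAKCgoAChoaEAoqKiAKOjowCkpKQApaWlAKampgCnp6cAqKioAKmpqQCqqqoAq6urAKysrACtra0Arq6uAK+vrwCwsLAAsbGxALKysgCzs7MAtLS0ALW1tQC2trYAt7e3ALi4uAC5ubkAurq6ALu7uwC8vLwAvb29AL6+vgC/v78AwMDAAMHBwQDCwsIAw8PDAMTExADFxcUAxsbGAMfHxwDIyMgAycnJAMrKygDLy8sAzMzMAM3NzQDOzs4Az8/PANDQ0ADR0dEA0tLSANPT0wDU1NQA1dXVANbW1gDX19cA2NjYANnZ2QDa2toA29vbANzc3ADd3d0A3t7eAN/f3wDg4OAA4eHhAOLi4gDj4+MA5OTkAOXl5QDm5uYA5+fnAOjo6ADp6ekA6urqAOvr6wDs7OwA7e3tAO7u7gDv7+8A8PDwAPHx8QDy8vIA8/PzAPT09AD19fUA9vb2APf39wD4+PgA+fn5APr6+gD7+/sA/Pz8AP39/QD+/v4A////AD0zMTg+QkhQW2t+kqi8wMDBwsPDxMXFxlRJPTYzMzQ7Sl5ziqG4wMHBwsPDxMXGxmthV1BKRT80QFdvh562wMHCwsPExMXGx4N8cmpgU0I2RVtxiKC3wMHCwsPExMDBxpWLfGxaSDxEVGd7kKa7wcHCw8O/ppGTq5WGdmVSRk1aaHiJnLDAwcLCw8GkeFlbfpGDcmBXXmhzf4ybq7zCwsLDwq2CVCcuYo1/cG10fIWOmKOvvcXEw8PDtItfMhIzZ4Z9goqSmqKpsbrEysjGxMS6lGk9GCtXhoKOmaSttb3Ey9LUz8rHxcCec0gfJ1F9qo2bqLXBzNXc4uHZ0szIxayAVCkkTHaixI6drb7O3ejw7eTb087JvJFkNyJGcJrAyISVqb/U5/Py7OPb1M7Ip3hKJj1okrrIyHWHn7vV5+zs5+HZ0s2/kmI1MlyHssfIyWR5lrTL2eHj4dvW0Muvf1AsSnejxMfIyVdvi6S6y9XZ2dXRzcafb0E1YI65x8jIyVBke5auwMvQ0c/NyryQYjdGc6HEx8jIyUdadI+nuMTJy8rJx7GEVjZXg7HGx8jJyUVadI+ltb/ExsbGxKV5TTxlkrzHx8jJykxifJOmtLzBw8TEvppvREhznsLHyMjJylpwhpqqtby/wcLCt49mQFV/qsbHyMnJymt/kqOvt7y/wMHBrYVdQmKMtcfHyMnJyn2Onaqzuby/wMHApHxUSXCYvsfHyMnKyo6bp7C3u72/wMHAp4FhX36lxMfIyMnKyw=="/>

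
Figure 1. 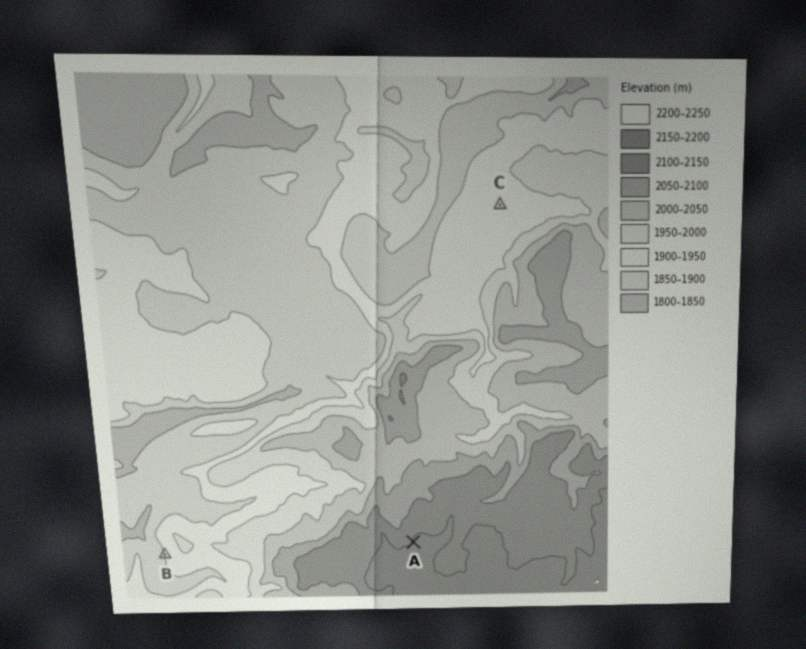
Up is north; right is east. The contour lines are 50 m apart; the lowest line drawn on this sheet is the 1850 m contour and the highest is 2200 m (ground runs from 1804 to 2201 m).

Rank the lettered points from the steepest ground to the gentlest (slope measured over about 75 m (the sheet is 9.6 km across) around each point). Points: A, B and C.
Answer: B A C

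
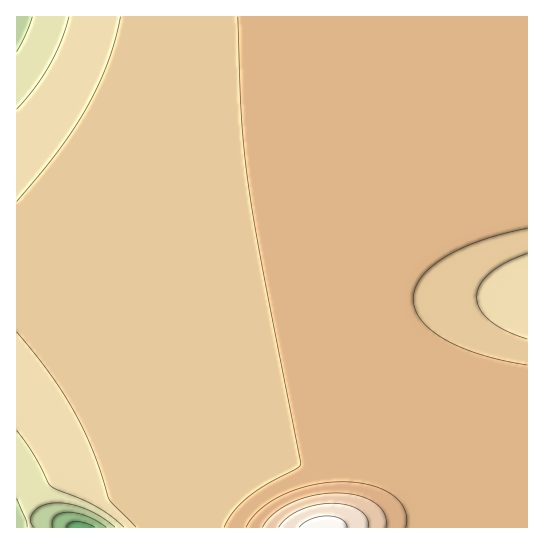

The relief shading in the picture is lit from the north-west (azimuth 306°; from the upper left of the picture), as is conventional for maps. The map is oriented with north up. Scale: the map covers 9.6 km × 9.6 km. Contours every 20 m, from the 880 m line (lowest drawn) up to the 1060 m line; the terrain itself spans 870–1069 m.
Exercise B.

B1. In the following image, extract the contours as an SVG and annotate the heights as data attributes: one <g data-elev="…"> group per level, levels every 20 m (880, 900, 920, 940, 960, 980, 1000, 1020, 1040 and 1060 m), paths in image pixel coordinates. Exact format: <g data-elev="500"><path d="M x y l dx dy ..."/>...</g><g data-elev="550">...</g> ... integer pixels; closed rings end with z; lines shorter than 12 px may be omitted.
<g data-elev="880"><path d="M66 527l4-4 7-2 9 2 9 4"/></g><g data-elev="900"><path d="M52 527l1-6 2-5 6-3 8-1 18 4 19 11"/></g><g data-elev="920"><path d="M33 527l-3-8 5-9 10-5 13-2 15 2 14 5 15 7 13 10"/><path d="M17 499l9 22 1 6"/><path d="M32 17l-6 17-9 18"/></g><g data-elev="940"><path d="M17 431l16 23 18 32 46 21 14 9 13 11"/><path d="M69 17l-8 24-11 24-15 22-18 22"/></g><g data-elev="960"><path d="M527 339l-21-8-16-10-10-12-3-12 3-12 10-12 17-11 20-9"/><path d="M17 332l33 42 25 39 19 40 15 46 27 28"/><path d="M120 17l-5 22-7 23-21 45-28 43-42 52"/></g><g data-elev="980"><path d="M527 365l-46-10-20-8-16-8-14-9-9-9-7-11-2-11 2-10 6-11 10-11 14-10 16-8 20-8 46-13"/><path d="M238 17l3 101 8 68 13 80 39 197-4 6-30 15-20 14-13 13-10 16"/></g><g data-elev="1000"><path d="M406 527l1-9-2-8-5-8-7-7-10-5-12-5-29-3-31 3-28 10-13 7-11 8-7 8-6 9"/></g><g data-elev="1020"><path d="M386 527l0-6-1-7-10-11-17-8-21-2-24 3-22 7-18 11-11 13"/></g><g data-elev="1040"><path d="M368 527l-1-9-8-8-12-5-14-2-16 2-17 5-13 8-8 9"/></g><g data-elev="1060"><path d="M347 527l-1-4-4-4-15-3-17 3-11 8"/></g>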